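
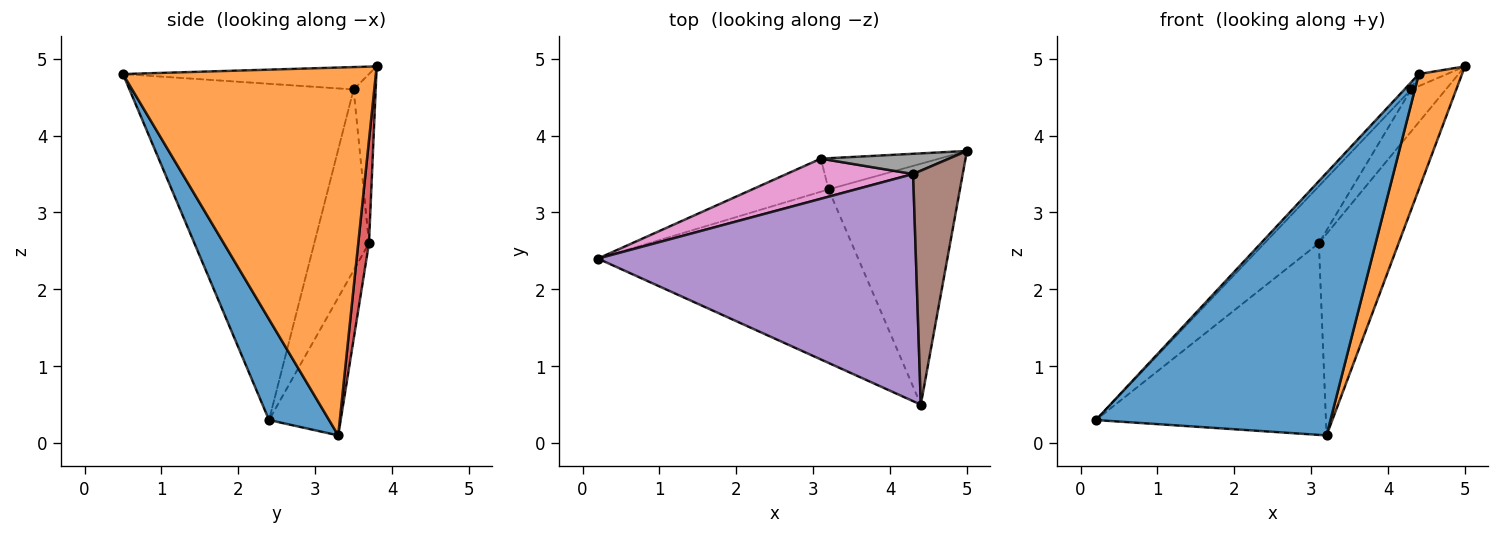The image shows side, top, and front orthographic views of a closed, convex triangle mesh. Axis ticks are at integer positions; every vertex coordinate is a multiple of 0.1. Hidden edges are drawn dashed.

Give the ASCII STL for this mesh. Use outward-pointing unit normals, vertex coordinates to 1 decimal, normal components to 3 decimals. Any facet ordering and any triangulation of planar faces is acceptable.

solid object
 facet normal 0.209 -0.816 -0.539
  outer loop
   vertex 3.2 3.3 0.1
   vertex 4.4 0.5 4.8
   vertex 0.2 2.4 0.3
  endloop
 endfacet
 facet normal 0.930 -0.159 -0.332
  outer loop
   vertex 3.2 3.3 0.1
   vertex 5.0 3.8 4.9
   vertex 4.4 0.5 4.8
  endloop
 endfacet
 facet normal -0.293 0.942 -0.162
  outer loop
   vertex 3.1 3.7 2.6
   vertex 3.2 3.3 0.1
   vertex 0.2 2.4 0.3
  endloop
 endfacet
 facet normal 0.132 0.980 -0.151
  outer loop
   vertex 3.1 3.7 2.6
   vertex 5.0 3.8 4.9
   vertex 3.2 3.3 0.1
  endloop
 endfacet
 facet normal -0.726 0.022 0.687
  outer loop
   vertex 4.3 3.5 4.6
   vertex 0.2 2.4 0.3
   vertex 4.4 0.5 4.8
  endloop
 endfacet
 facet normal -0.410 0.047 0.911
  outer loop
   vertex 4.3 3.5 4.6
   vertex 4.4 0.5 4.8
   vertex 5.0 3.8 4.9
  endloop
 endfacet
 facet normal -0.636 0.631 0.444
  outer loop
   vertex 4.3 3.5 4.6
   vertex 3.1 3.7 2.6
   vertex 0.2 2.4 0.3
  endloop
 endfacet
 facet normal -0.496 0.782 0.376
  outer loop
   vertex 4.3 3.5 4.6
   vertex 5.0 3.8 4.9
   vertex 3.1 3.7 2.6
  endloop
 endfacet
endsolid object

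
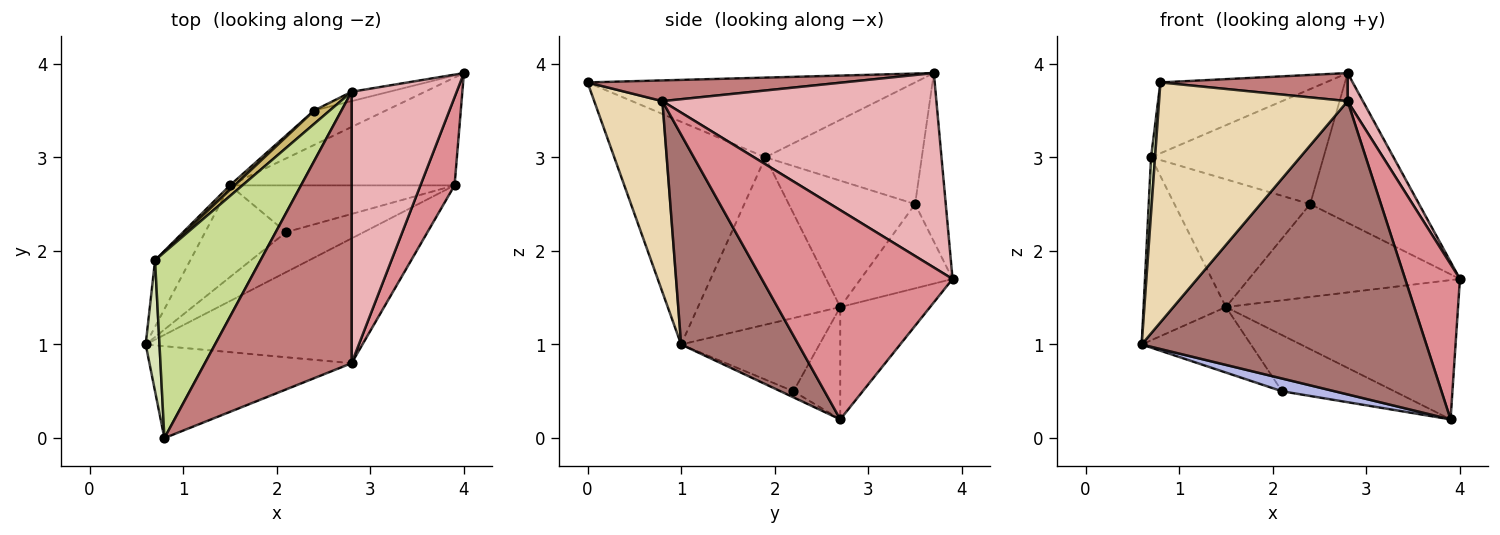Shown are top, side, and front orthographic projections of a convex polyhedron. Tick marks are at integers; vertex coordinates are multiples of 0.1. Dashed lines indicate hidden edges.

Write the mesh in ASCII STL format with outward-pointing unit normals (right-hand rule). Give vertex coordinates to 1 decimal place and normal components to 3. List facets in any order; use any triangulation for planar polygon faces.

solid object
 facet normal -0.293 0.756 -0.585
  outer loop
   vertex 1.5 2.7 1.4
   vertex 4.0 3.9 1.7
   vertex 3.9 2.7 0.2
  endloop
 endfacet
 facet normal -0.270 0.961 -0.060
  outer loop
   vertex 2.4 3.5 2.5
   vertex 2.8 3.7 3.9
   vertex 4.0 3.9 1.7
  endloop
 endfacet
 facet normal -0.378 0.868 -0.322
  outer loop
   vertex 2.4 3.5 2.5
   vertex 4.0 3.9 1.7
   vertex 1.5 2.7 1.4
  endloop
 endfacet
 facet normal -0.074 -0.303 -0.950
  outer loop
   vertex 2.1 2.2 0.5
   vertex 3.9 2.7 0.2
   vertex 0.6 1.0 1.0
  endloop
 endfacet
 facet normal -0.593 0.468 -0.655
  outer loop
   vertex 2.1 2.2 0.5
   vertex 0.6 1.0 1.0
   vertex 1.5 2.7 1.4
  endloop
 endfacet
 facet normal -0.305 0.732 -0.610
  outer loop
   vertex 2.1 2.2 0.5
   vertex 1.5 2.7 1.4
   vertex 3.9 2.7 0.2
  endloop
 endfacet
 facet normal -0.577 0.291 0.763
  outer loop
   vertex 0.7 1.9 3.0
   vertex 0.8 0.0 3.8
   vertex 2.8 3.7 3.9
  endloop
 endfacet
 facet normal -0.998 -0.026 0.062
  outer loop
   vertex 0.7 1.9 3.0
   vertex 0.6 1.0 1.0
   vertex 0.8 0.0 3.8
  endloop
 endfacet
 facet normal -0.851 0.493 -0.179
  outer loop
   vertex 0.7 1.9 3.0
   vertex 1.5 2.7 1.4
   vertex 0.6 1.0 1.0
  endloop
 endfacet
 facet normal -0.669 0.738 0.086
  outer loop
   vertex 0.7 1.9 3.0
   vertex 2.8 3.7 3.9
   vertex 2.4 3.5 2.5
  endloop
 endfacet
 facet normal -0.681 0.732 0.025
  outer loop
   vertex 0.7 1.9 3.0
   vertex 2.4 3.5 2.5
   vertex 1.5 2.7 1.4
  endloop
 endfacet
 facet normal 0.320 -0.885 -0.339
  outer loop
   vertex 2.8 0.8 3.6
   vertex 0.8 0.0 3.8
   vertex 0.6 1.0 1.0
  endloop
 endfacet
 facet normal 0.354 -0.860 -0.366
  outer loop
   vertex 2.8 0.8 3.6
   vertex 0.6 1.0 1.0
   vertex 3.9 2.7 0.2
  endloop
 endfacet
 facet normal 0.139 -0.102 0.985
  outer loop
   vertex 2.8 0.8 3.6
   vertex 2.8 3.7 3.9
   vertex 0.8 0.0 3.8
  endloop
 endfacet
 facet normal 0.950 -0.273 0.155
  outer loop
   vertex 2.8 0.8 3.6
   vertex 3.9 2.7 0.2
   vertex 4.0 3.9 1.7
  endloop
 endfacet
 facet normal 0.879 -0.049 0.475
  outer loop
   vertex 2.8 0.8 3.6
   vertex 4.0 3.9 1.7
   vertex 2.8 3.7 3.9
  endloop
 endfacet
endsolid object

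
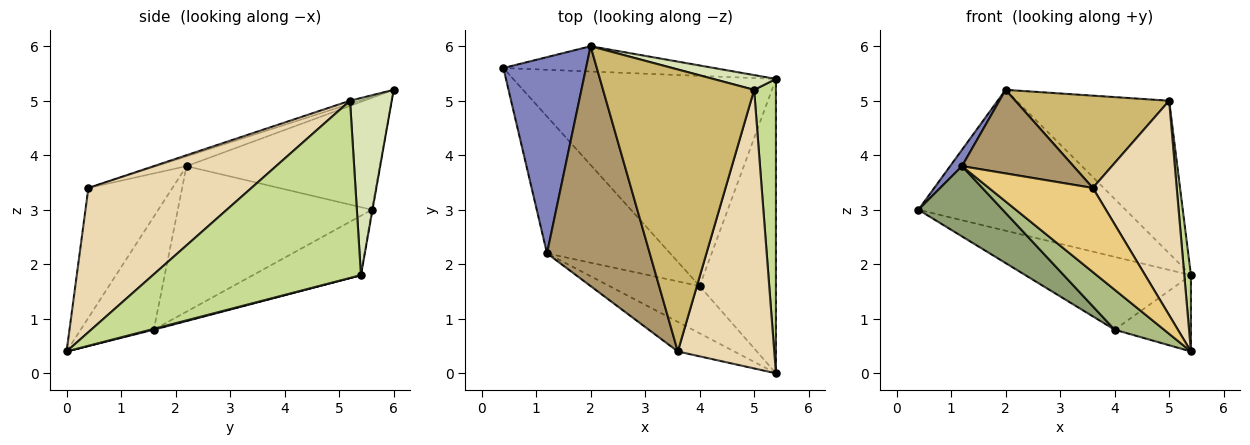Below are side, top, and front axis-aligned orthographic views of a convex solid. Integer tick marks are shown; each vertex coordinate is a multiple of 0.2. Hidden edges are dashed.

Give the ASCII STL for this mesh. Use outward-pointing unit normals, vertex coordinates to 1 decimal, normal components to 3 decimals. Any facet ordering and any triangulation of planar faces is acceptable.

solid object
 facet normal -0.003 0.984 -0.177
  outer loop
   vertex 2.0 6.0 5.2
   vertex 5.4 5.4 1.8
   vertex 0.4 5.6 3.0
  endloop
 endfacet
 facet normal -0.803 -0.049 0.593
  outer loop
   vertex 1.2 2.2 3.8
   vertex 2.0 6.0 5.2
   vertex 0.4 5.6 3.0
  endloop
 endfacet
 facet normal -0.209 0.320 -0.924
  outer loop
   vertex 4.0 1.6 0.8
   vertex 0.4 5.6 3.0
   vertex 5.4 5.4 1.8
  endloop
 endfacet
 facet normal 0.010 0.251 -0.968
  outer loop
   vertex 4.0 1.6 0.8
   vertex 5.4 5.4 1.8
   vertex 5.4 0.0 0.4
  endloop
 endfacet
 facet normal -0.724 -0.315 -0.613
  outer loop
   vertex 4.0 1.6 0.8
   vertex 1.2 2.2 3.8
   vertex 0.4 5.6 3.0
  endloop
 endfacet
 facet normal -0.691 -0.467 -0.552
  outer loop
   vertex 4.0 1.6 0.8
   vertex 5.4 0.0 0.4
   vertex 1.2 2.2 3.8
  endloop
 endfacet
 facet normal 0.992 -0.032 0.122
  outer loop
   vertex 5.0 5.2 5.0
   vertex 5.4 0.0 0.4
   vertex 5.4 5.4 1.8
  endloop
 endfacet
 facet normal 0.262 0.961 0.093
  outer loop
   vertex 5.0 5.2 5.0
   vertex 5.4 5.4 1.8
   vertex 2.0 6.0 5.2
  endloop
 endfacet
 facet normal -0.089 -0.328 0.941
  outer loop
   vertex 3.6 0.4 3.4
   vertex 2.0 6.0 5.2
   vertex 1.2 2.2 3.8
  endloop
 endfacet
 facet normal -0.020 -0.311 0.950
  outer loop
   vertex 3.6 0.4 3.4
   vertex 5.0 5.2 5.0
   vertex 2.0 6.0 5.2
  endloop
 endfacet
 facet normal -0.606 -0.750 -0.264
  outer loop
   vertex 3.6 0.4 3.4
   vertex 1.2 2.2 3.8
   vertex 5.4 0.0 0.4
  endloop
 endfacet
 facet normal 0.764 -0.393 0.511
  outer loop
   vertex 3.6 0.4 3.4
   vertex 5.4 0.0 0.4
   vertex 5.0 5.2 5.0
  endloop
 endfacet
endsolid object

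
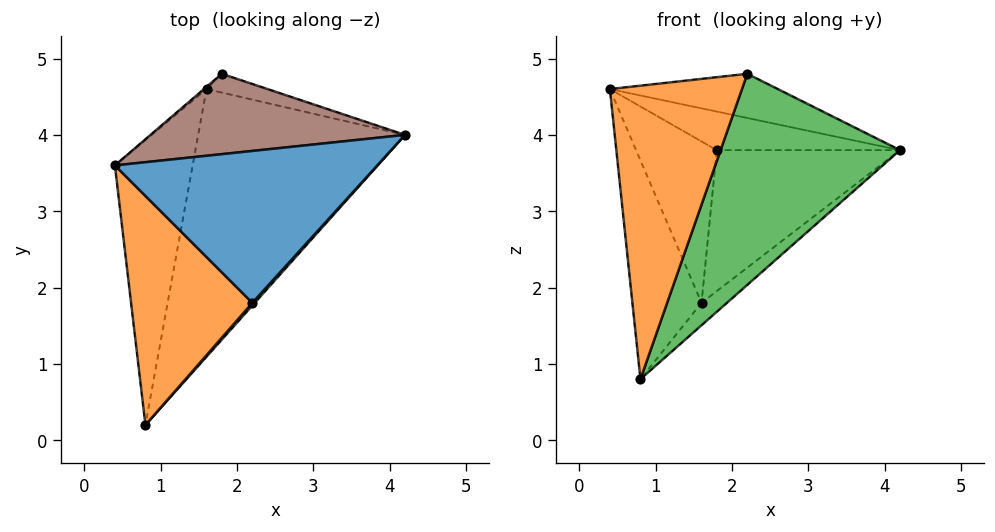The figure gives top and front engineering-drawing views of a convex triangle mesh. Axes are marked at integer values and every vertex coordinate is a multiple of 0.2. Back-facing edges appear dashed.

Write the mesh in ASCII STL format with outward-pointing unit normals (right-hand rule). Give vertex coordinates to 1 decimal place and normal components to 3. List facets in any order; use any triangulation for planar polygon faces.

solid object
 facet normal 0.170 0.275 0.946
  outer loop
   vertex 2.2 1.8 4.8
   vertex 4.2 4.0 3.8
   vertex 0.4 3.6 4.6
  endloop
 endfacet
 facet normal -0.651 -0.599 0.467
  outer loop
   vertex 2.2 1.8 4.8
   vertex 0.4 3.6 4.6
   vertex 0.8 0.2 0.8
  endloop
 endfacet
 facet normal 0.742 -0.671 0.009
  outer loop
   vertex 2.2 1.8 4.8
   vertex 0.8 0.2 0.8
   vertex 4.2 4.0 3.8
  endloop
 endfacet
 facet normal -0.921 0.238 -0.310
  outer loop
   vertex 1.6 4.6 1.8
   vertex 0.8 0.2 0.8
   vertex 0.4 3.6 4.6
  endloop
 endfacet
 facet normal 0.618 0.066 -0.784
  outer loop
   vertex 1.6 4.6 1.8
   vertex 4.2 4.0 3.8
   vertex 0.8 0.2 0.8
  endloop
 endfacet
 facet normal 0.143 0.428 0.892
  outer loop
   vertex 1.8 4.8 3.8
   vertex 0.4 3.6 4.6
   vertex 4.2 4.0 3.8
  endloop
 endfacet
 facet normal -0.654 0.756 -0.010
  outer loop
   vertex 1.8 4.8 3.8
   vertex 1.6 4.6 1.8
   vertex 0.4 3.6 4.6
  endloop
 endfacet
 facet normal 0.314 0.941 -0.125
  outer loop
   vertex 1.8 4.8 3.8
   vertex 4.2 4.0 3.8
   vertex 1.6 4.6 1.8
  endloop
 endfacet
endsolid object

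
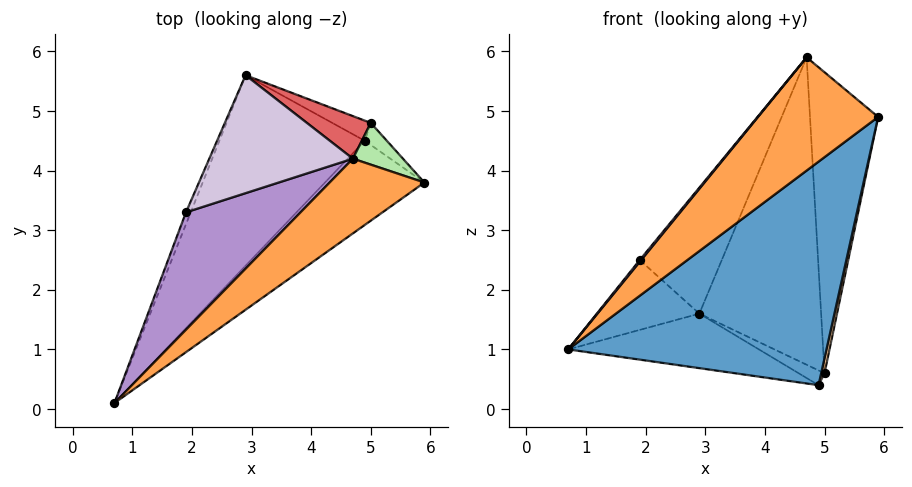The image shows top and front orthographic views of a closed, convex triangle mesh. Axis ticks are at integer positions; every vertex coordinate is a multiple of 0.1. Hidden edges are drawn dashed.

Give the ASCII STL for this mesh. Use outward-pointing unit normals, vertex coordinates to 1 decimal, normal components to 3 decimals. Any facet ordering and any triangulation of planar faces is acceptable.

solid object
 facet normal 0.681 -0.685 -0.258
  outer loop
   vertex 4.9 4.5 0.4
   vertex 5.9 3.8 4.9
   vertex 0.7 0.1 1.0
  endloop
 endfacet
 facet normal -0.392 0.253 -0.885
  outer loop
   vertex 4.9 4.5 0.4
   vertex 0.7 0.1 1.0
   vertex 2.9 5.6 1.6
  endloop
 endfacet
 facet normal 0.178 -0.821 0.542
  outer loop
   vertex 4.7 4.2 5.9
   vertex 0.7 0.1 1.0
   vertex 5.9 3.8 4.9
  endloop
 endfacet
 facet normal 0.958 -0.161 -0.238
  outer loop
   vertex 5.0 4.8 0.6
   vertex 5.9 3.8 4.9
   vertex 4.9 4.5 0.4
  endloop
 endfacet
 facet normal -0.157 0.584 -0.797
  outer loop
   vertex 5.0 4.8 0.6
   vertex 4.9 4.5 0.4
   vertex 2.9 5.6 1.6
  endloop
 endfacet
 facet normal 0.406 0.905 0.125
  outer loop
   vertex 5.0 4.8 0.6
   vertex 4.7 4.2 5.9
   vertex 5.9 3.8 4.9
  endloop
 endfacet
 facet normal 0.405 0.906 0.125
  outer loop
   vertex 5.0 4.8 0.6
   vertex 2.9 5.6 1.6
   vertex 4.7 4.2 5.9
  endloop
 endfacet
 facet normal -0.924 0.377 -0.064
  outer loop
   vertex 1.9 3.3 2.5
   vertex 2.9 5.6 1.6
   vertex 0.7 0.1 1.0
  endloop
 endfacet
 facet normal -0.771 -0.010 0.637
  outer loop
   vertex 1.9 3.3 2.5
   vertex 0.7 0.1 1.0
   vertex 4.7 4.2 5.9
  endloop
 endfacet
 facet normal -0.729 0.500 0.468
  outer loop
   vertex 1.9 3.3 2.5
   vertex 4.7 4.2 5.9
   vertex 2.9 5.6 1.6
  endloop
 endfacet
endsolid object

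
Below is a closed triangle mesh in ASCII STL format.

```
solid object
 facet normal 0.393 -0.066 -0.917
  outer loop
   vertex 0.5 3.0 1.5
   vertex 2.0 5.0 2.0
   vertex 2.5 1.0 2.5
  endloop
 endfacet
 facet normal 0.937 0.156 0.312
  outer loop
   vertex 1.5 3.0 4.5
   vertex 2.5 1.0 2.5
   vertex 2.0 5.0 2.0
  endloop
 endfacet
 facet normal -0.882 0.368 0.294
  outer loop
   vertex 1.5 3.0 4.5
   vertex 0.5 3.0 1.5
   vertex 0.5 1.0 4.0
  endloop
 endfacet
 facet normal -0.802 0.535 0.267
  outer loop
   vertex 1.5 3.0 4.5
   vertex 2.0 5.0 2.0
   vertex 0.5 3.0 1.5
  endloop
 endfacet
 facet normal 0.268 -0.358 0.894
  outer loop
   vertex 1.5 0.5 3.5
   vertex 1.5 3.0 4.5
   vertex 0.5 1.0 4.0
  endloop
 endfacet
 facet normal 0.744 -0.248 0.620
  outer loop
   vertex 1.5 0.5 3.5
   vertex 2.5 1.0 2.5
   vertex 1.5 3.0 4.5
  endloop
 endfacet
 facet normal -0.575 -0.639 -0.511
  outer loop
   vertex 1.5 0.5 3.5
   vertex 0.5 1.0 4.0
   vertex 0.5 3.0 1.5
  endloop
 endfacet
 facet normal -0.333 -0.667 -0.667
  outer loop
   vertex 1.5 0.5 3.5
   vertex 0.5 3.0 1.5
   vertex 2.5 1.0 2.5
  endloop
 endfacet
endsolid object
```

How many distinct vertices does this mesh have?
6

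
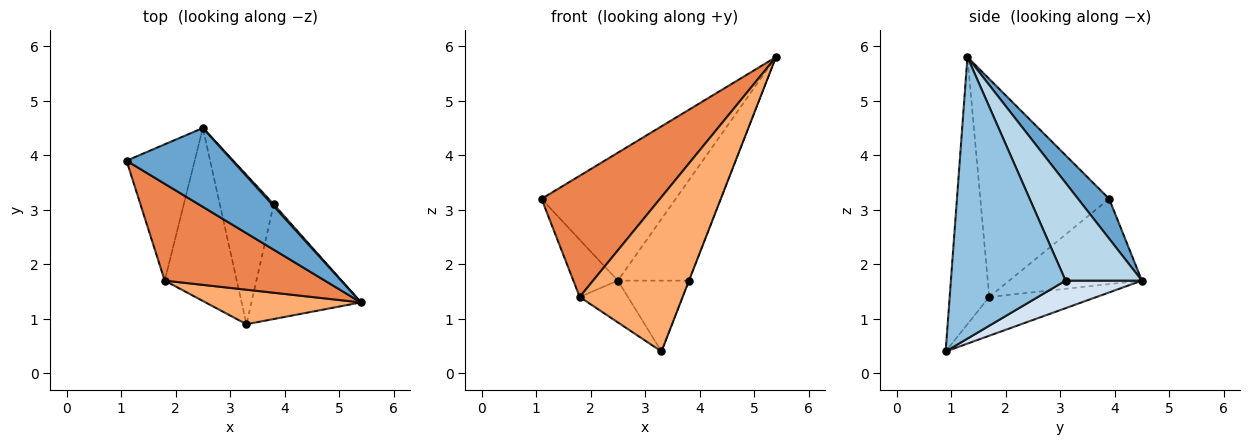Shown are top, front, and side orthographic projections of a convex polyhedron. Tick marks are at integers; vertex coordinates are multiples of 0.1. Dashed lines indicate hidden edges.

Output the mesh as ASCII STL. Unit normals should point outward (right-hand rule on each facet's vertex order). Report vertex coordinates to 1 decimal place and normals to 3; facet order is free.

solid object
 facet normal 0.194 0.835 0.515
  outer loop
   vertex 2.5 4.5 1.7
   vertex 1.1 3.9 3.2
   vertex 5.4 1.3 5.8
  endloop
 endfacet
 facet normal 0.932 0.002 -0.363
  outer loop
   vertex 3.8 3.1 1.7
   vertex 5.4 1.3 5.8
   vertex 3.3 0.9 0.4
  endloop
 endfacet
 facet normal 0.733 0.680 0.013
  outer loop
   vertex 3.8 3.1 1.7
   vertex 2.5 4.5 1.7
   vertex 5.4 1.3 5.8
  endloop
 endfacet
 facet normal 0.419 0.389 -0.820
  outer loop
   vertex 3.8 3.1 1.7
   vertex 3.3 0.9 0.4
   vertex 2.5 4.5 1.7
  endloop
 endfacet
 facet normal -0.648 -0.595 0.476
  outer loop
   vertex 1.8 1.7 1.4
   vertex 5.4 1.3 5.8
   vertex 1.1 3.9 3.2
  endloop
 endfacet
 facet normal -0.351 -0.914 0.204
  outer loop
   vertex 1.8 1.7 1.4
   vertex 3.3 0.9 0.4
   vertex 5.4 1.3 5.8
  endloop
 endfacet
 facet normal -0.756 0.254 -0.604
  outer loop
   vertex 1.8 1.7 1.4
   vertex 1.1 3.9 3.2
   vertex 2.5 4.5 1.7
  endloop
 endfacet
 facet normal -0.463 0.208 -0.861
  outer loop
   vertex 1.8 1.7 1.4
   vertex 2.5 4.5 1.7
   vertex 3.3 0.9 0.4
  endloop
 endfacet
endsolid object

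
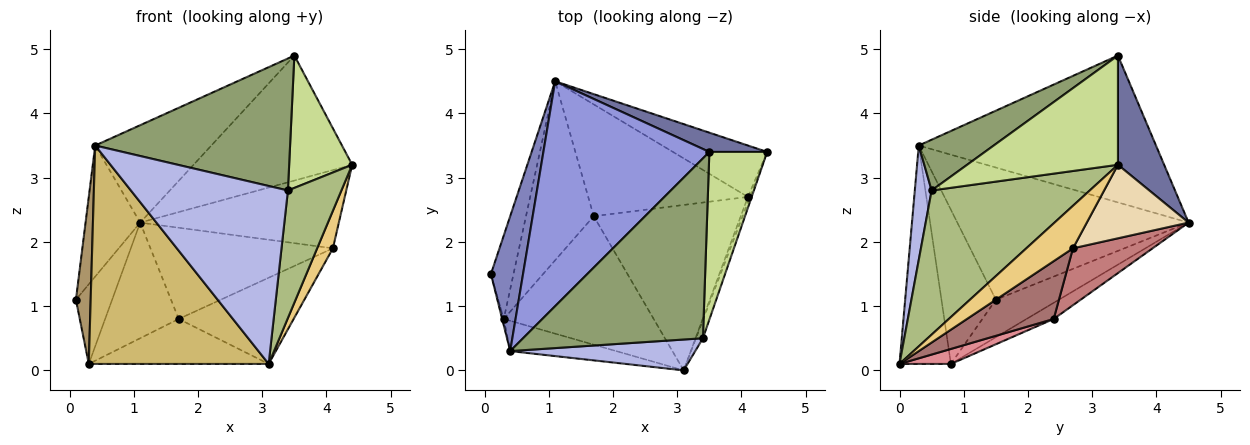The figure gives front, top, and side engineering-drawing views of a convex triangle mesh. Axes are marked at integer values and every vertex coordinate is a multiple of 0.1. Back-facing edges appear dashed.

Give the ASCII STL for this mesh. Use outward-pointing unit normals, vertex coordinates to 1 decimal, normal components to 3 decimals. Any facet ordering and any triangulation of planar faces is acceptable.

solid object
 facet normal 0.277 0.950 0.146
  outer loop
   vertex 1.1 4.5 2.3
   vertex 3.5 3.4 4.9
   vertex 4.4 3.4 3.2
  endloop
 endfacet
 facet normal -0.947 0.224 0.230
  outer loop
   vertex 1.1 4.5 2.3
   vertex 0.1 1.5 1.1
   vertex 0.4 0.3 3.5
  endloop
 endfacet
 facet normal -0.630 0.309 0.712
  outer loop
   vertex 1.1 4.5 2.3
   vertex 0.4 0.3 3.5
   vertex 3.5 3.4 4.9
  endloop
 endfacet
 facet normal 0.105 -0.980 0.170
  outer loop
   vertex 3.4 0.5 2.8
   vertex 0.4 0.3 3.5
   vertex 3.1 0.0 0.1
  endloop
 endfacet
 facet normal 0.222 -0.577 0.786
  outer loop
   vertex 3.4 0.5 2.8
   vertex 3.5 3.4 4.9
   vertex 0.4 0.3 3.5
  endloop
 endfacet
 facet normal 0.946 -0.320 -0.046
  outer loop
   vertex 3.4 0.5 2.8
   vertex 3.1 0.0 0.1
   vertex 4.4 3.4 3.2
  endloop
 endfacet
 facet normal 0.829 -0.346 0.439
  outer loop
   vertex 3.4 0.5 2.8
   vertex 4.4 3.4 3.2
   vertex 3.5 3.4 4.9
  endloop
 endfacet
 facet normal -0.769 0.441 -0.463
  outer loop
   vertex 0.3 0.8 0.1
   vertex 0.1 1.5 1.1
   vertex 1.1 4.5 2.3
  endloop
 endfacet
 facet normal -0.965 -0.261 -0.010
  outer loop
   vertex 0.3 0.8 0.1
   vertex 0.4 0.3 3.5
   vertex 0.1 1.5 1.1
  endloop
 endfacet
 facet normal -0.272 -0.953 -0.132
  outer loop
   vertex 0.3 0.8 0.1
   vertex 3.1 0.0 0.1
   vertex 0.4 0.3 3.5
  endloop
 endfacet
 facet normal 0.946 -0.320 -0.046
  outer loop
   vertex 4.1 2.7 1.9
   vertex 4.4 3.4 3.2
   vertex 3.1 0.0 0.1
  endloop
 endfacet
 facet normal 0.394 0.768 -0.505
  outer loop
   vertex 4.1 2.7 1.9
   vertex 1.1 4.5 2.3
   vertex 4.4 3.4 3.2
  endloop
 endfacet
 facet normal 0.329 0.436 -0.837
  outer loop
   vertex 1.7 2.4 0.8
   vertex 4.1 2.7 1.9
   vertex 3.1 0.0 0.1
  endloop
 endfacet
 facet normal 0.266 0.609 -0.747
  outer loop
   vertex 1.7 2.4 0.8
   vertex 1.1 4.5 2.3
   vertex 4.1 2.7 1.9
  endloop
 endfacet
 facet normal 0.094 0.329 -0.940
  outer loop
   vertex 1.7 2.4 0.8
   vertex 3.1 0.0 0.1
   vertex 0.3 0.8 0.1
  endloop
 endfacet
 facet normal -0.196 0.532 -0.824
  outer loop
   vertex 1.7 2.4 0.8
   vertex 0.3 0.8 0.1
   vertex 1.1 4.5 2.3
  endloop
 endfacet
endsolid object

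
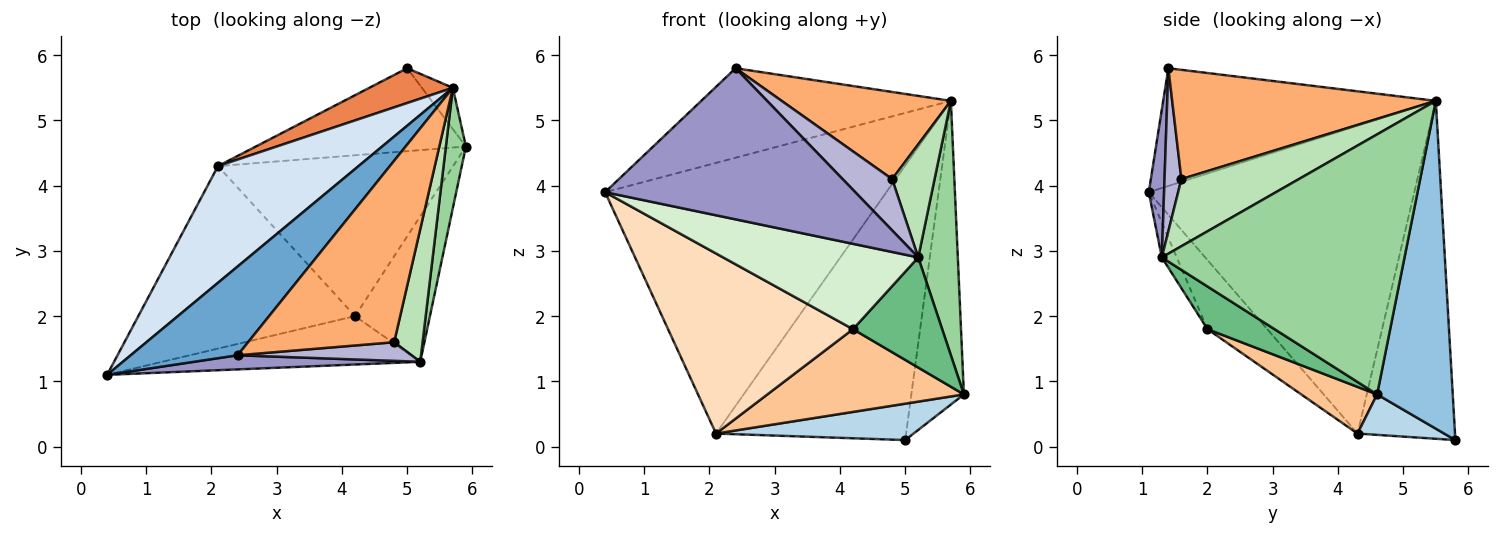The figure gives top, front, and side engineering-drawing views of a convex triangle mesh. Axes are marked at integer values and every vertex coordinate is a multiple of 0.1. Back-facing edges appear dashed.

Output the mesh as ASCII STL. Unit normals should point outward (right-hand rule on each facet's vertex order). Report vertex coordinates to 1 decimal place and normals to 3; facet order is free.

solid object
 facet normal -0.613 0.561 0.556
  outer loop
   vertex 5.7 5.5 5.3
   vertex 0.4 1.1 3.9
   vertex 2.4 1.4 5.8
  endloop
 endfacet
 facet normal 0.819 0.569 -0.077
  outer loop
   vertex 5.7 5.5 5.3
   vertex 5.9 4.6 0.8
   vertex 5.0 5.8 0.1
  endloop
 endfacet
 facet normal 0.174 -0.396 -0.902
  outer loop
   vertex 2.1 4.3 0.2
   vertex 5.0 5.8 0.1
   vertex 5.9 4.6 0.8
  endloop
 endfacet
 facet normal -0.655 0.694 0.299
  outer loop
   vertex 2.1 4.3 0.2
   vertex 0.4 1.1 3.9
   vertex 5.7 5.5 5.3
  endloop
 endfacet
 facet normal -0.453 0.884 0.112
  outer loop
   vertex 2.1 4.3 0.2
   vertex 5.7 5.5 5.3
   vertex 5.0 5.8 0.1
  endloop
 endfacet
 facet normal 0.559 -0.359 0.747
  outer loop
   vertex 4.8 1.6 4.1
   vertex 5.7 5.5 5.3
   vertex 2.4 1.4 5.8
  endloop
 endfacet
 facet normal 0.174 -0.450 -0.876
  outer loop
   vertex 4.2 2.0 1.8
   vertex 2.1 4.3 0.2
   vertex 5.9 4.6 0.8
  endloop
 endfacet
 facet normal -0.221 -0.685 -0.694
  outer loop
   vertex 4.2 2.0 1.8
   vertex 0.4 1.1 3.9
   vertex 2.1 4.3 0.2
  endloop
 endfacet
 facet normal 0.414 -0.550 -0.726
  outer loop
   vertex 5.2 1.3 2.9
   vertex 4.2 2.0 1.8
   vertex 5.9 4.6 0.8
  endloop
 endfacet
 facet normal 0.984 -0.160 0.076
  outer loop
   vertex 5.2 1.3 2.9
   vertex 5.9 4.6 0.8
   vertex 5.7 5.5 5.3
  endloop
 endfacet
 facet normal 0.874 -0.316 0.370
  outer loop
   vertex 5.2 1.3 2.9
   vertex 5.7 5.5 5.3
   vertex 4.8 1.6 4.1
  endloop
 endfacet
 facet normal -0.066 -0.868 -0.492
  outer loop
   vertex 5.2 1.3 2.9
   vertex 0.4 1.1 3.9
   vertex 4.2 2.0 1.8
  endloop
 endfacet
 facet normal 0.061 -0.994 0.093
  outer loop
   vertex 5.2 1.3 2.9
   vertex 2.4 1.4 5.8
   vertex 0.4 1.1 3.9
  endloop
 endfacet
 facet normal 0.305 -0.895 0.325
  outer loop
   vertex 5.2 1.3 2.9
   vertex 4.8 1.6 4.1
   vertex 2.4 1.4 5.8
  endloop
 endfacet
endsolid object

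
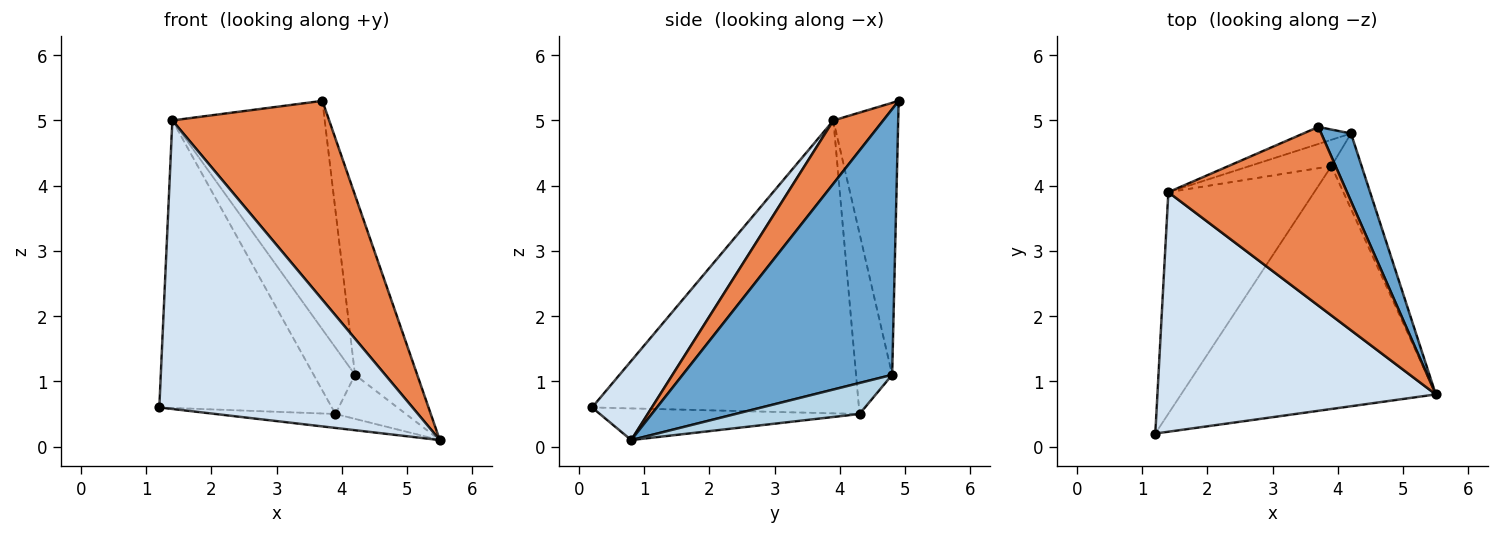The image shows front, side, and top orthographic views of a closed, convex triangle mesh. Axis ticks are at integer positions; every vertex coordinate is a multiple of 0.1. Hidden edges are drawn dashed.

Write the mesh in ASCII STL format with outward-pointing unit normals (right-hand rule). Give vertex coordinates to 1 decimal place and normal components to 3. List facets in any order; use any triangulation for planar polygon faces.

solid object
 facet normal 0.953 0.283 0.107
  outer loop
   vertex 4.2 4.8 1.1
   vertex 3.7 4.9 5.3
   vertex 5.5 0.8 0.1
  endloop
 endfacet
 facet normal -0.123 0.057 -0.991
  outer loop
   vertex 3.9 4.3 0.5
   vertex 5.5 0.8 0.1
   vertex 1.2 0.2 0.6
  endloop
 endfacet
 facet normal 0.664 0.377 -0.646
  outer loop
   vertex 3.9 4.3 0.5
   vertex 4.2 4.8 1.1
   vertex 5.5 0.8 0.1
  endloop
 endfacet
 facet normal 0.179 -0.757 0.628
  outer loop
   vertex 1.4 3.9 5.0
   vertex 1.2 0.2 0.6
   vertex 5.5 0.8 0.1
  endloop
 endfacet
 facet normal 0.230 -0.724 0.650
  outer loop
   vertex 1.4 3.9 5.0
   vertex 5.5 0.8 0.1
   vertex 3.7 4.9 5.3
  endloop
 endfacet
 facet normal -0.775 0.501 -0.386
  outer loop
   vertex 1.4 3.9 5.0
   vertex 3.9 4.3 0.5
   vertex 1.2 0.2 0.6
  endloop
 endfacet
 facet normal -0.390 0.918 -0.068
  outer loop
   vertex 1.4 3.9 5.0
   vertex 3.7 4.9 5.3
   vertex 4.2 4.8 1.1
  endloop
 endfacet
 facet normal -0.630 0.722 -0.286
  outer loop
   vertex 1.4 3.9 5.0
   vertex 4.2 4.8 1.1
   vertex 3.9 4.3 0.5
  endloop
 endfacet
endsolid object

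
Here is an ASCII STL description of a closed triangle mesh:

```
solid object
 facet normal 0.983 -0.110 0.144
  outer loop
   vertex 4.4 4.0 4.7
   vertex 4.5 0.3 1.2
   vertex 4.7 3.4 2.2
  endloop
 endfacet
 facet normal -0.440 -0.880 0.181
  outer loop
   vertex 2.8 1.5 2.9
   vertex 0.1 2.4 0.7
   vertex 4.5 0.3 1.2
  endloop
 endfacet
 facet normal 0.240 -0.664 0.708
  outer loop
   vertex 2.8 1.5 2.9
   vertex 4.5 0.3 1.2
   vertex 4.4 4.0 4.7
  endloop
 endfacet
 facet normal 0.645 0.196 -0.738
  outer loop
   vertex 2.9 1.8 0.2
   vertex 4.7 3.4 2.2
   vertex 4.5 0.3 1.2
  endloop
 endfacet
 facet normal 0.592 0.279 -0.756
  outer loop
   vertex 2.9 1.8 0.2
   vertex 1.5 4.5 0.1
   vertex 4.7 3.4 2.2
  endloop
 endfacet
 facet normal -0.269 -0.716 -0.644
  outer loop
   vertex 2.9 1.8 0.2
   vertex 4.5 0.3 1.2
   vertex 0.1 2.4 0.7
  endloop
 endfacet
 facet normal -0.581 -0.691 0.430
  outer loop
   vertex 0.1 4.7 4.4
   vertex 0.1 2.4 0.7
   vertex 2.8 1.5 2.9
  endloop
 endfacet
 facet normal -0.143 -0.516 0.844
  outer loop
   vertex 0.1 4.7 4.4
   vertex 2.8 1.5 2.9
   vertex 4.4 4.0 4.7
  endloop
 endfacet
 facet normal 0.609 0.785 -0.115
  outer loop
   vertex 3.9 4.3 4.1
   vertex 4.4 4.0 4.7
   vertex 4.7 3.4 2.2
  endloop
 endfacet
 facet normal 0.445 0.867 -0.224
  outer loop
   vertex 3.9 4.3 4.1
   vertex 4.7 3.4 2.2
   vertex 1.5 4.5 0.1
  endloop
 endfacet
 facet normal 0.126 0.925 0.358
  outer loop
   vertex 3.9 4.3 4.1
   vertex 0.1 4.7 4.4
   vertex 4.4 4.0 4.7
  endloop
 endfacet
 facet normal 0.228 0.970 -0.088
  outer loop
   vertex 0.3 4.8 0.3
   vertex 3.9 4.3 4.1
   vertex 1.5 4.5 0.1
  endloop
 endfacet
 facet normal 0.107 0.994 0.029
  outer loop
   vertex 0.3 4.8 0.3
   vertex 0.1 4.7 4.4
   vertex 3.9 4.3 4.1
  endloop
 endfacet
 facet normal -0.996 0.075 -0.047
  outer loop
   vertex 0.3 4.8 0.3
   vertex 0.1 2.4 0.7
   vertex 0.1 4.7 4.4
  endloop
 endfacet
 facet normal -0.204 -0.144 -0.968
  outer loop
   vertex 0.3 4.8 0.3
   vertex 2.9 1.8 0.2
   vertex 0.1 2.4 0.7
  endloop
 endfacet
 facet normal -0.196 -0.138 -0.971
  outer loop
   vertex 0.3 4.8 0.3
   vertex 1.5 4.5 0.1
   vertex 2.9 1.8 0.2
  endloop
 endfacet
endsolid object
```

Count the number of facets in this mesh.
16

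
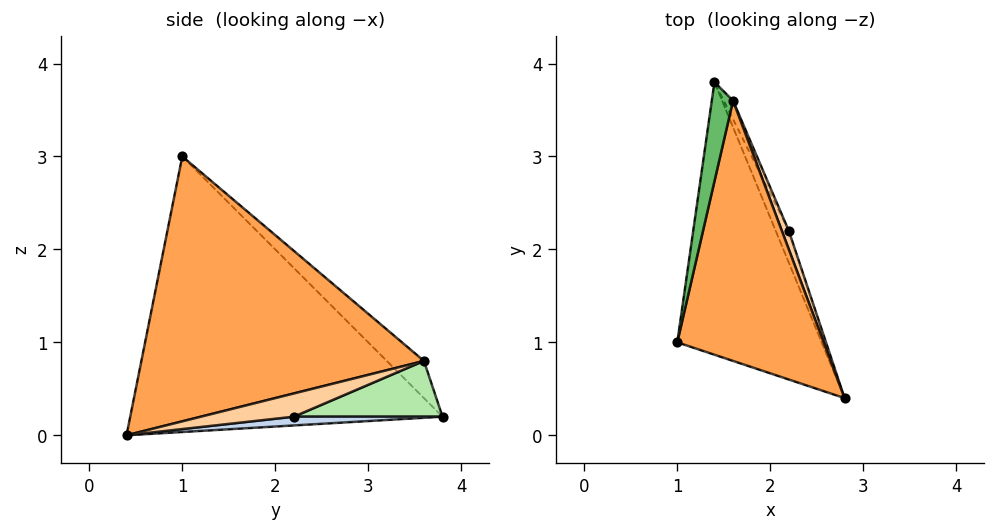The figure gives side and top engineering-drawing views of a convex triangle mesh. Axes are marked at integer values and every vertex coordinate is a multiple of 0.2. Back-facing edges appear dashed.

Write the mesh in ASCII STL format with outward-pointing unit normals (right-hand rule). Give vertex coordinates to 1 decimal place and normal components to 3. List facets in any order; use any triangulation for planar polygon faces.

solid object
 facet normal -0.839 -0.320 -0.440
  outer loop
   vertex 1.4 3.8 0.2
   vertex 2.8 0.4 0.0
   vertex 1.0 1.0 3.0
  endloop
 endfacet
 facet normal 0.535 0.267 -0.802
  outer loop
   vertex 2.2 2.2 0.2
   vertex 2.8 0.4 0.0
   vertex 1.4 3.8 0.2
  endloop
 endfacet
 facet normal 0.857 0.203 0.474
  outer loop
   vertex 1.6 3.6 0.8
   vertex 1.0 1.0 3.0
   vertex 2.8 0.4 0.0
  endloop
 endfacet
 facet normal 0.921 0.276 0.276
  outer loop
   vertex 1.6 3.6 0.8
   vertex 2.8 0.4 0.0
   vertex 2.2 2.2 0.2
  endloop
 endfacet
 facet normal -0.738 0.527 0.422
  outer loop
   vertex 1.6 3.6 0.8
   vertex 1.4 3.8 0.2
   vertex 1.0 1.0 3.0
  endloop
 endfacet
 facet normal 0.885 0.442 -0.147
  outer loop
   vertex 1.6 3.6 0.8
   vertex 2.2 2.2 0.2
   vertex 1.4 3.8 0.2
  endloop
 endfacet
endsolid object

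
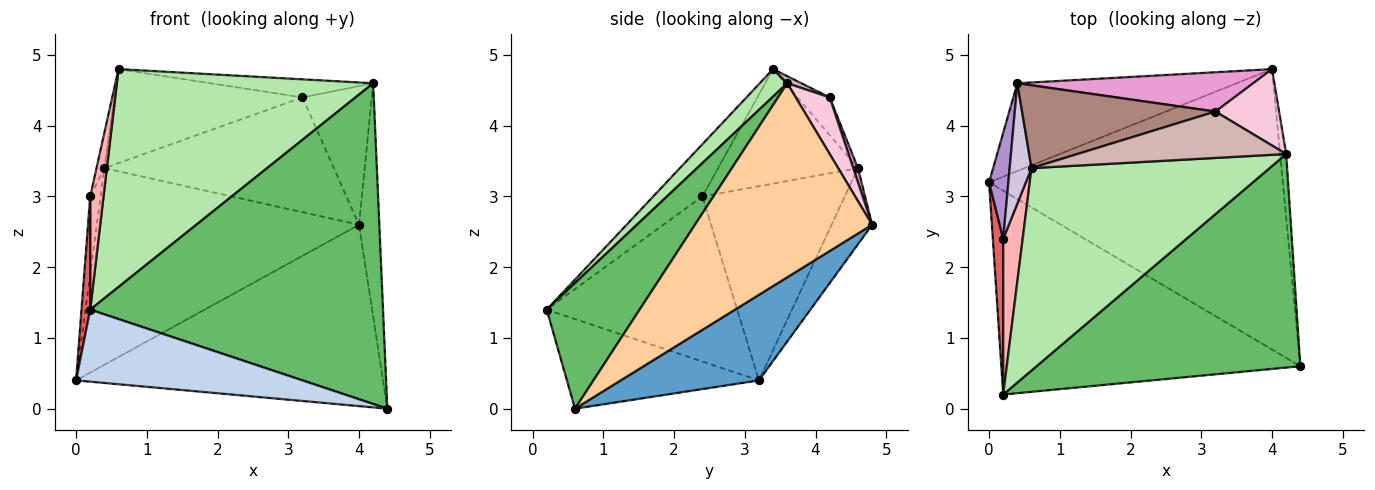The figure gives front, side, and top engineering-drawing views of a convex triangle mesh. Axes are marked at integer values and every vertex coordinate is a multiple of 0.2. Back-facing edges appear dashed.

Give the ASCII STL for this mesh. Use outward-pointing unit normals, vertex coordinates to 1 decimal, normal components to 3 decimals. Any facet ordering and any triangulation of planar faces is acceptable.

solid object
 facet normal 0.238 0.528 -0.816
  outer loop
   vertex 4.0 4.8 2.6
   vertex 4.4 0.6 0.0
   vertex 0.0 3.2 0.4
  endloop
 endfacet
 facet normal -0.272 -0.321 -0.907
  outer loop
   vertex 0.2 0.2 1.4
   vertex 0.0 3.2 0.4
   vertex 4.4 0.6 0.0
  endloop
 endfacet
 facet normal -0.140 0.904 -0.403
  outer loop
   vertex 0.4 4.6 3.4
   vertex 4.0 4.8 2.6
   vertex 0.0 3.2 0.4
  endloop
 endfacet
 facet normal 0.993 0.114 -0.031
  outer loop
   vertex 4.2 3.6 4.6
   vertex 4.4 0.6 0.0
   vertex 4.0 4.8 2.6
  endloop
 endfacet
 facet normal 0.255 -0.805 0.536
  outer loop
   vertex 4.2 3.6 4.6
   vertex 0.2 0.2 1.4
   vertex 4.4 0.6 0.0
  endloop
 endfacet
 facet normal 0.078 -0.731 0.678
  outer loop
   vertex 4.2 3.6 4.6
   vertex 0.6 3.4 4.8
   vertex 0.2 0.2 1.4
  endloop
 endfacet
 facet normal -0.997 -0.046 0.063
  outer loop
   vertex 0.2 2.4 3.0
   vertex 0.0 3.2 0.4
   vertex 0.2 0.2 1.4
  endloop
 endfacet
 facet normal -0.908 -0.246 0.339
  outer loop
   vertex 0.2 2.4 3.0
   vertex 0.2 0.2 1.4
   vertex 0.6 3.4 4.8
  endloop
 endfacet
 facet normal -0.992 0.072 0.099
  outer loop
   vertex 0.2 2.4 3.0
   vertex 0.4 4.6 3.4
   vertex 0.0 3.2 0.4
  endloop
 endfacet
 facet normal -0.981 0.055 0.187
  outer loop
   vertex 0.2 2.4 3.0
   vertex 0.6 3.4 4.8
   vertex 0.4 4.6 3.4
  endloop
 endfacet
 facet normal -0.128 0.744 0.656
  outer loop
   vertex 3.2 4.2 4.4
   vertex 0.4 4.6 3.4
   vertex 0.6 3.4 4.8
  endloop
 endfacet
 facet normal 0.032 0.363 0.931
  outer loop
   vertex 3.2 4.2 4.4
   vertex 0.6 3.4 4.8
   vertex 4.2 3.6 4.6
  endloop
 endfacet
 facet normal 0.019 0.946 0.324
  outer loop
   vertex 3.2 4.2 4.4
   vertex 4.0 4.8 2.6
   vertex 0.4 4.6 3.4
  endloop
 endfacet
 facet normal 0.394 0.805 0.444
  outer loop
   vertex 3.2 4.2 4.4
   vertex 4.2 3.6 4.6
   vertex 4.0 4.8 2.6
  endloop
 endfacet
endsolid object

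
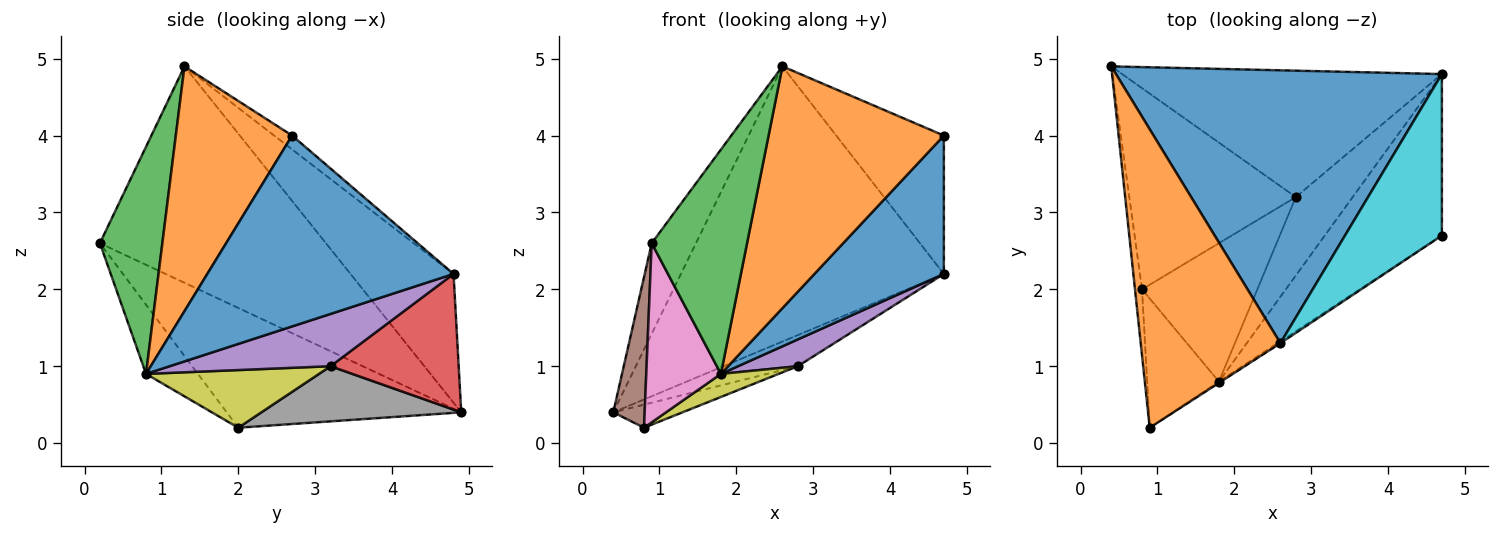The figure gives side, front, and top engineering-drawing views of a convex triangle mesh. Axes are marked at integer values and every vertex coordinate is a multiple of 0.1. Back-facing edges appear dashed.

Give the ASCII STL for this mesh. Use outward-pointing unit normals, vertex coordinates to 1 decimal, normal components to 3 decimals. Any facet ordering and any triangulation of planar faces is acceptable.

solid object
 facet normal -0.268 0.684 0.678
  outer loop
   vertex 2.6 1.3 4.9
   vertex 4.7 4.8 2.2
   vertex 0.4 4.9 0.4
  endloop
 endfacet
 facet normal -0.829 0.162 0.535
  outer loop
   vertex 2.6 1.3 4.9
   vertex 0.4 4.9 0.4
   vertex 0.9 0.2 2.6
  endloop
 endfacet
 facet normal 0.548 -0.836 -0.005
  outer loop
   vertex 1.8 0.8 0.9
   vertex 2.6 1.3 4.9
   vertex 0.9 0.2 2.6
  endloop
 endfacet
 facet normal 0.381 0.221 -0.898
  outer loop
   vertex 2.8 3.2 1.0
   vertex 0.4 4.9 0.4
   vertex 4.7 4.8 2.2
  endloop
 endfacet
 facet normal 0.656 -0.244 -0.714
  outer loop
   vertex 2.8 3.2 1.0
   vertex 4.7 4.8 2.2
   vertex 1.8 0.8 0.9
  endloop
 endfacet
 facet normal -0.989 -0.132 -0.058
  outer loop
   vertex 0.8 2.0 0.2
   vertex 0.9 0.2 2.6
   vertex 0.4 4.9 0.4
  endloop
 endfacet
 facet normal -0.491 -0.707 -0.509
  outer loop
   vertex 0.8 2.0 0.2
   vertex 1.8 0.8 0.9
   vertex 0.9 0.2 2.6
  endloop
 endfacet
 facet normal 0.313 0.108 -0.944
  outer loop
   vertex 0.8 2.0 0.2
   vertex 0.4 4.9 0.4
   vertex 2.8 3.2 1.0
  endloop
 endfacet
 facet normal 0.442 -0.147 -0.885
  outer loop
   vertex 0.8 2.0 0.2
   vertex 2.8 3.2 1.0
   vertex 1.8 0.8 0.9
  endloop
 endfacet
 facet normal -0.108 0.647 0.755
  outer loop
   vertex 4.7 2.7 4.0
   vertex 4.7 4.8 2.2
   vertex 2.6 1.3 4.9
  endloop
 endfacet
 facet normal 0.778 -0.409 -0.477
  outer loop
   vertex 4.7 2.7 4.0
   vertex 1.8 0.8 0.9
   vertex 4.7 4.8 2.2
  endloop
 endfacet
 facet normal 0.553 -0.833 -0.006
  outer loop
   vertex 4.7 2.7 4.0
   vertex 2.6 1.3 4.9
   vertex 1.8 0.8 0.9
  endloop
 endfacet
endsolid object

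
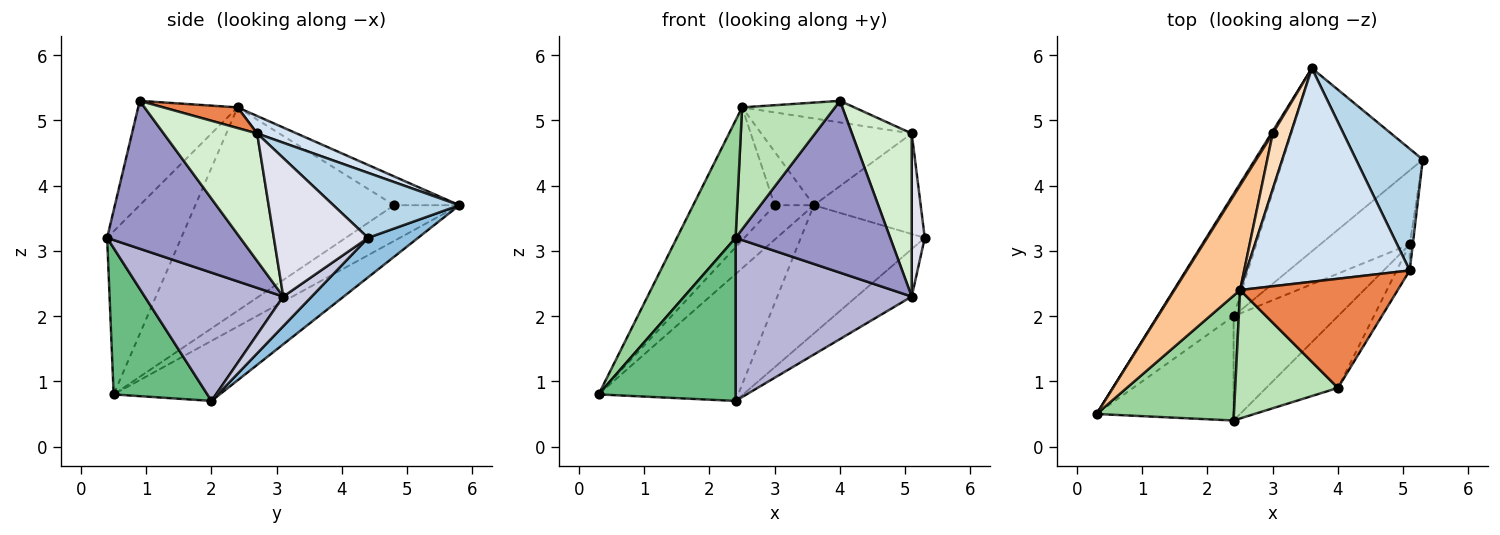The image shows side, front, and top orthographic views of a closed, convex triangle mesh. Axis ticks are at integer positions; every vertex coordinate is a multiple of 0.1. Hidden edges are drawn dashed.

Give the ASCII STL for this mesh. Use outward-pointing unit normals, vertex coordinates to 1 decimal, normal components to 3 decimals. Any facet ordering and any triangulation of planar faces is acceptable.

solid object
 facet normal -0.480 0.632 -0.608
  outer loop
   vertex 2.4 2.0 0.7
   vertex 0.3 0.5 0.8
   vertex 3.6 5.8 3.7
  endloop
 endfacet
 facet normal 0.225 0.559 -0.798
  outer loop
   vertex 2.4 2.0 0.7
   vertex 3.6 5.8 3.7
   vertex 5.3 4.4 3.2
  endloop
 endfacet
 facet normal 0.601 0.509 0.616
  outer loop
   vertex 5.1 2.7 4.8
   vertex 5.3 4.4 3.2
   vertex 3.6 5.8 3.7
  endloop
 endfacet
 facet normal 0.099 0.375 0.922
  outer loop
   vertex 5.1 2.7 4.8
   vertex 3.6 5.8 3.7
   vertex 2.5 2.4 5.2
  endloop
 endfacet
 facet normal 0.127 0.192 0.973
  outer loop
   vertex 5.1 2.7 4.8
   vertex 2.5 2.4 5.2
   vertex 4.0 0.9 5.3
  endloop
 endfacet
 facet normal -0.857 0.514 0.035
  outer loop
   vertex 3.0 4.8 3.7
   vertex 3.6 5.8 3.7
   vertex 0.3 0.5 0.8
  endloop
 endfacet
 facet normal -0.886 0.364 0.286
  outer loop
   vertex 3.0 4.8 3.7
   vertex 0.3 0.5 0.8
   vertex 2.5 2.4 5.2
  endloop
 endfacet
 facet normal -0.755 0.453 0.473
  outer loop
   vertex 3.0 4.8 3.7
   vertex 2.5 2.4 5.2
   vertex 3.6 5.8 3.7
  endloop
 endfacet
 facet normal 0.499 -0.730 -0.467
  outer loop
   vertex 2.4 0.4 3.2
   vertex 0.3 0.5 0.8
   vertex 2.4 2.0 0.7
  endloop
 endfacet
 facet normal -0.654 -0.518 0.551
  outer loop
   vertex 2.4 0.4 3.2
   vertex 2.5 2.4 5.2
   vertex 0.3 0.5 0.8
  endloop
 endfacet
 facet normal -0.593 -0.554 0.584
  outer loop
   vertex 2.4 0.4 3.2
   vertex 4.0 0.9 5.3
   vertex 2.5 2.4 5.2
  endloop
 endfacet
 facet normal 0.839 -0.537 -0.086
  outer loop
   vertex 5.1 3.1 2.3
   vertex 5.1 2.7 4.8
   vertex 4.0 0.9 5.3
  endloop
 endfacet
 facet normal 0.622 -0.723 -0.302
  outer loop
   vertex 5.1 3.1 2.3
   vertex 4.0 0.9 5.3
   vertex 2.4 0.4 3.2
  endloop
 endfacet
 facet normal 0.552 -0.702 -0.449
  outer loop
   vertex 5.1 3.1 2.3
   vertex 2.4 0.4 3.2
   vertex 2.4 2.0 0.7
  endloop
 endfacet
 facet normal 0.269 0.520 -0.811
  outer loop
   vertex 5.1 3.1 2.3
   vertex 2.4 2.0 0.7
   vertex 5.3 4.4 3.2
  endloop
 endfacet
 facet normal 0.990 -0.137 -0.022
  outer loop
   vertex 5.1 3.1 2.3
   vertex 5.3 4.4 3.2
   vertex 5.1 2.7 4.8
  endloop
 endfacet
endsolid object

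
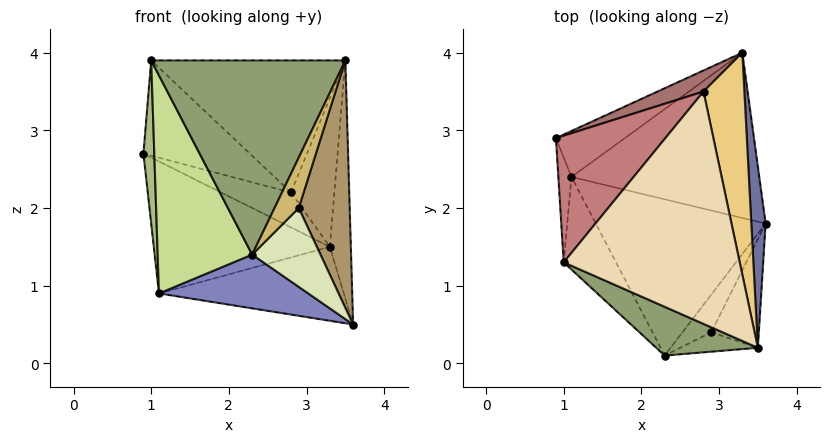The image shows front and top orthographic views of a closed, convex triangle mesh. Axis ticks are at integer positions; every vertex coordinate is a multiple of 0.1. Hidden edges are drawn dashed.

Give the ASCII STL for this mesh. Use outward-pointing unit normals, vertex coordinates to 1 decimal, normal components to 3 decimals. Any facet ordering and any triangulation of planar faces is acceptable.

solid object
 facet normal 0.992 0.101 0.076
  outer loop
   vertex 3.3 4.0 1.5
   vertex 3.5 0.2 3.9
   vertex 3.6 1.8 0.5
  endloop
 endfacet
 facet normal -0.224 -0.317 -0.922
  outer loop
   vertex 1.1 2.4 0.9
   vertex 3.6 1.8 0.5
   vertex 2.3 0.1 1.4
  endloop
 endfacet
 facet normal -0.513 0.811 -0.282
  outer loop
   vertex 1.1 2.4 0.9
   vertex 0.9 2.9 2.7
   vertex 3.3 4.0 1.5
  endloop
 endfacet
 facet normal -0.048 0.408 -0.912
  outer loop
   vertex 1.1 2.4 0.9
   vertex 3.3 4.0 1.5
   vertex 3.6 1.8 0.5
  endloop
 endfacet
 facet normal -0.392 -0.892 0.224
  outer loop
   vertex 1.0 1.3 3.9
   vertex 2.3 0.1 1.4
   vertex 3.5 0.2 3.9
  endloop
 endfacet
 facet normal -0.990 -0.119 -0.077
  outer loop
   vertex 1.0 1.3 3.9
   vertex 0.9 2.9 2.7
   vertex 1.1 2.4 0.9
  endloop
 endfacet
 facet normal -0.848 -0.488 -0.207
  outer loop
   vertex 1.0 1.3 3.9
   vertex 1.1 2.4 0.9
   vertex 2.3 0.1 1.4
  endloop
 endfacet
 facet normal 0.661 -0.677 -0.323
  outer loop
   vertex 2.9 0.4 2.0
   vertex 2.3 0.1 1.4
   vertex 3.6 1.8 0.5
  endloop
 endfacet
 facet normal 0.696 -0.658 -0.289
  outer loop
   vertex 2.9 0.4 2.0
   vertex 3.6 1.8 0.5
   vertex 3.5 0.2 3.9
  endloop
 endfacet
 facet normal 0.637 -0.720 -0.277
  outer loop
   vertex 2.9 0.4 2.0
   vertex 3.5 0.2 3.9
   vertex 2.3 0.1 1.4
  endloop
 endfacet
 facet normal 0.519 0.476 0.710
  outer loop
   vertex 2.8 3.5 2.2
   vertex 3.5 0.2 3.9
   vertex 3.3 4.0 1.5
  endloop
 endfacet
 facet normal 0.212 0.483 0.850
  outer loop
   vertex 2.8 3.5 2.2
   vertex 1.0 1.3 3.9
   vertex 3.5 0.2 3.9
  endloop
 endfacet
 facet normal -0.134 0.849 0.511
  outer loop
   vertex 2.8 3.5 2.2
   vertex 3.3 4.0 1.5
   vertex 0.9 2.9 2.7
  endloop
 endfacet
 facet normal 0.021 0.601 0.799
  outer loop
   vertex 2.8 3.5 2.2
   vertex 0.9 2.9 2.7
   vertex 1.0 1.3 3.9
  endloop
 endfacet
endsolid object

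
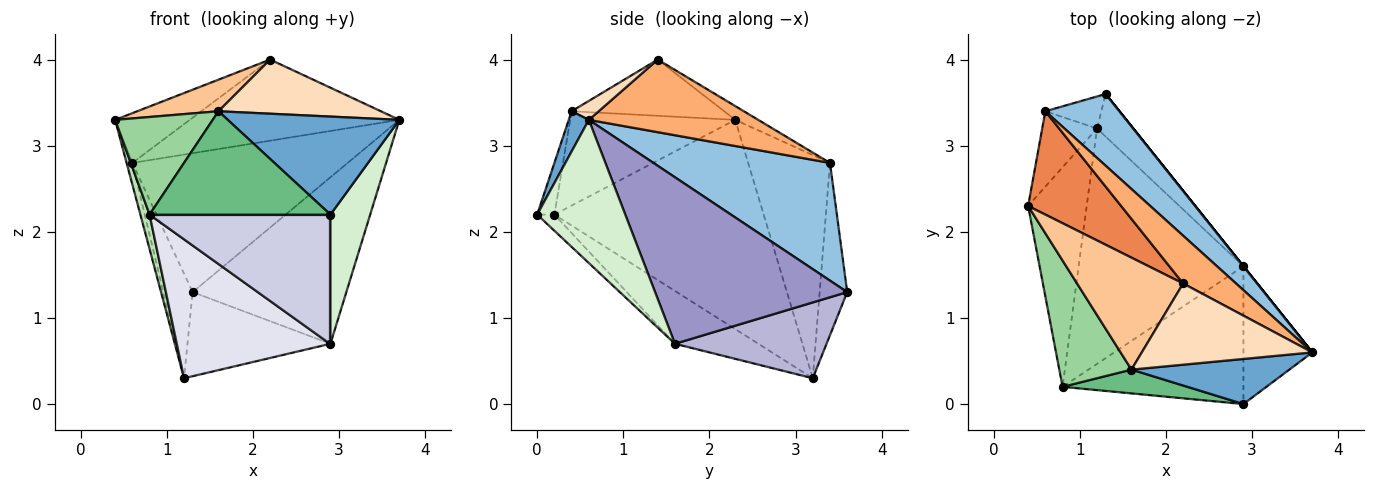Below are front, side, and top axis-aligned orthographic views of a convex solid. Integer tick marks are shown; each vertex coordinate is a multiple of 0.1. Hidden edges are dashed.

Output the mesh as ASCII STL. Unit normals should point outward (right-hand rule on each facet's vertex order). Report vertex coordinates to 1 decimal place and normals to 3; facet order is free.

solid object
 facet normal 0.106 -0.903 0.416
  outer loop
   vertex 1.6 0.4 3.4
   vertex 2.9 0.0 2.2
   vertex 3.7 0.6 3.3
  endloop
 endfacet
 facet normal 0.589 0.718 0.371
  outer loop
   vertex 0.6 3.4 2.8
   vertex 3.7 0.6 3.3
   vertex 1.3 3.6 1.3
  endloop
 endfacet
 facet normal -0.969 0.068 -0.238
  outer loop
   vertex 1.2 3.2 0.3
   vertex 0.4 2.3 3.3
   vertex 0.6 3.4 2.8
  endloop
 endfacet
 facet normal -0.669 0.711 -0.217
  outer loop
   vertex 1.2 3.2 0.3
   vertex 0.6 3.4 2.8
   vertex 1.3 3.6 1.3
  endloop
 endfacet
 facet normal -0.132 0.430 0.893
  outer loop
   vertex 2.2 1.4 4.0
   vertex 0.6 3.4 2.8
   vertex 0.4 2.3 3.3
  endloop
 endfacet
 facet normal 0.571 0.707 0.416
  outer loop
   vertex 2.2 1.4 4.0
   vertex 3.7 0.6 3.3
   vertex 0.6 3.4 2.8
  endloop
 endfacet
 facet normal -0.454 -0.242 0.857
  outer loop
   vertex 2.2 1.4 4.0
   vertex 0.4 2.3 3.3
   vertex 1.6 0.4 3.4
  endloop
 endfacet
 facet normal 0.092 -0.552 0.829
  outer loop
   vertex 2.2 1.4 4.0
   vertex 1.6 0.4 3.4
   vertex 3.7 0.6 3.3
  endloop
 endfacet
 facet normal -0.092 -0.970 0.223
  outer loop
   vertex 0.8 0.2 2.2
   vertex 2.9 0.0 2.2
   vertex 1.6 0.4 3.4
  endloop
 endfacet
 facet normal -0.719 -0.425 0.550
  outer loop
   vertex 0.8 0.2 2.2
   vertex 1.6 0.4 3.4
   vertex 0.4 2.3 3.3
  endloop
 endfacet
 facet normal -0.962 -0.042 -0.269
  outer loop
   vertex 0.8 0.2 2.2
   vertex 0.4 2.3 3.3
   vertex 1.2 3.2 0.3
  endloop
 endfacet
 facet normal 0.835 -0.377 -0.402
  outer loop
   vertex 2.9 1.6 0.7
   vertex 3.7 0.6 3.3
   vertex 2.9 0.0 2.2
  endloop
 endfacet
 facet normal 0.781 0.625 0.000
  outer loop
   vertex 2.9 1.6 0.7
   vertex 1.3 3.6 1.3
   vertex 3.7 0.6 3.3
  endloop
 endfacet
 facet normal 0.687 0.648 -0.328
  outer loop
   vertex 2.9 1.6 0.7
   vertex 1.2 3.2 0.3
   vertex 1.3 3.6 1.3
  endloop
 endfacet
 facet normal -0.065 -0.682 -0.728
  outer loop
   vertex 2.9 1.6 0.7
   vertex 2.9 0.0 2.2
   vertex 0.8 0.2 2.2
  endloop
 endfacet
 facet normal -0.266 -0.490 -0.830
  outer loop
   vertex 2.9 1.6 0.7
   vertex 0.8 0.2 2.2
   vertex 1.2 3.2 0.3
  endloop
 endfacet
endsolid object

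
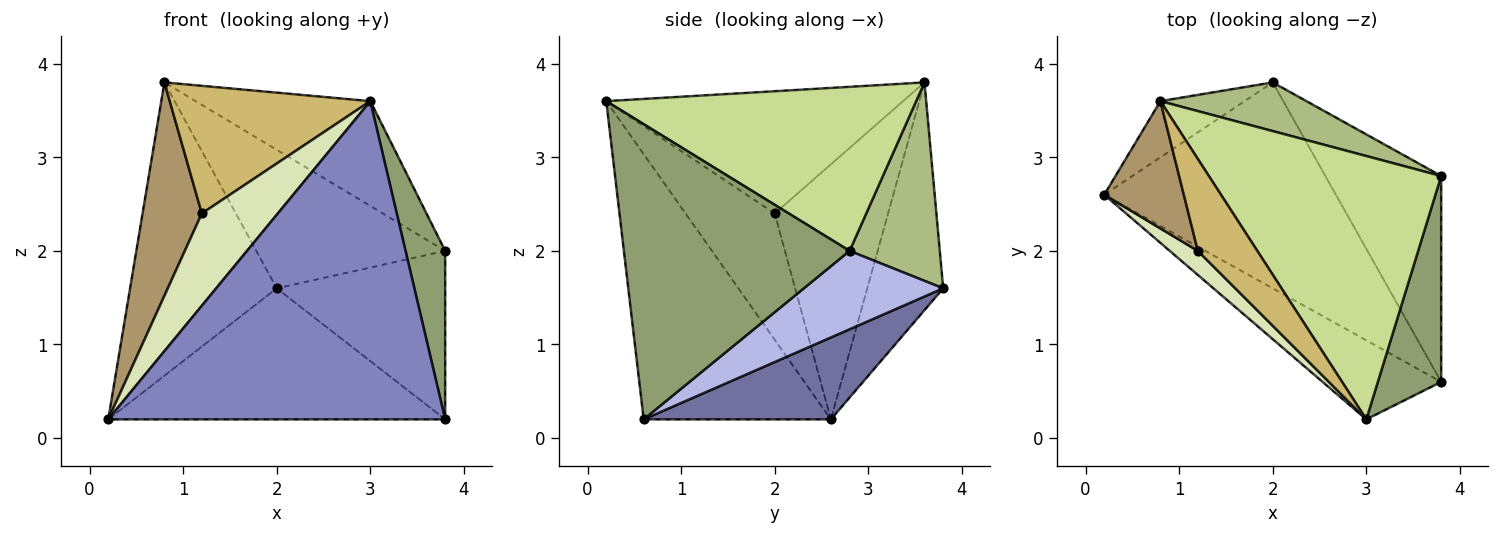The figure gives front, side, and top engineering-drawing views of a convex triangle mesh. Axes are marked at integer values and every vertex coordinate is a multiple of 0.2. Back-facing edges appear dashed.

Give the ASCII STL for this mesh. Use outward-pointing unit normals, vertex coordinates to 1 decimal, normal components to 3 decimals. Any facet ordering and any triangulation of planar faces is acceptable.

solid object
 facet normal 0.286 0.514 -0.808
  outer loop
   vertex 2.0 3.8 1.6
   vertex 3.8 0.6 0.2
   vertex 0.2 2.6 0.2
  endloop
 endfacet
 facet normal -0.475 -0.854 -0.212
  outer loop
   vertex 3.0 0.2 3.6
   vertex 0.2 2.6 0.2
   vertex 3.8 0.6 0.2
  endloop
 endfacet
 facet normal -0.453 0.875 -0.168
  outer loop
   vertex 0.8 3.6 3.8
   vertex 2.0 3.8 1.6
   vertex 0.2 2.6 0.2
  endloop
 endfacet
 facet normal 0.464 0.561 -0.686
  outer loop
   vertex 3.8 2.8 2.0
   vertex 3.8 0.6 0.2
   vertex 2.0 3.8 1.6
  endloop
 endfacet
 facet normal 0.964 -0.169 0.207
  outer loop
   vertex 3.8 2.8 2.0
   vertex 3.0 0.2 3.6
   vertex 3.8 0.6 0.2
  endloop
 endfacet
 facet normal 0.411 0.860 0.302
  outer loop
   vertex 3.8 2.8 2.0
   vertex 2.0 3.8 1.6
   vertex 0.8 3.6 3.8
  endloop
 endfacet
 facet normal 0.549 0.309 0.777
  outer loop
   vertex 3.8 2.8 2.0
   vertex 0.8 3.6 3.8
   vertex 3.0 0.2 3.6
  endloop
 endfacet
 facet normal -0.751 -0.639 0.167
  outer loop
   vertex 1.2 2.0 2.4
   vertex 0.2 2.6 0.2
   vertex 3.0 0.2 3.6
  endloop
 endfacet
 facet normal -0.854 -0.447 0.266
  outer loop
   vertex 1.2 2.0 2.4
   vertex 0.8 3.6 3.8
   vertex 0.2 2.6 0.2
  endloop
 endfacet
 facet normal -0.769 -0.519 0.374
  outer loop
   vertex 1.2 2.0 2.4
   vertex 3.0 0.2 3.6
   vertex 0.8 3.6 3.8
  endloop
 endfacet
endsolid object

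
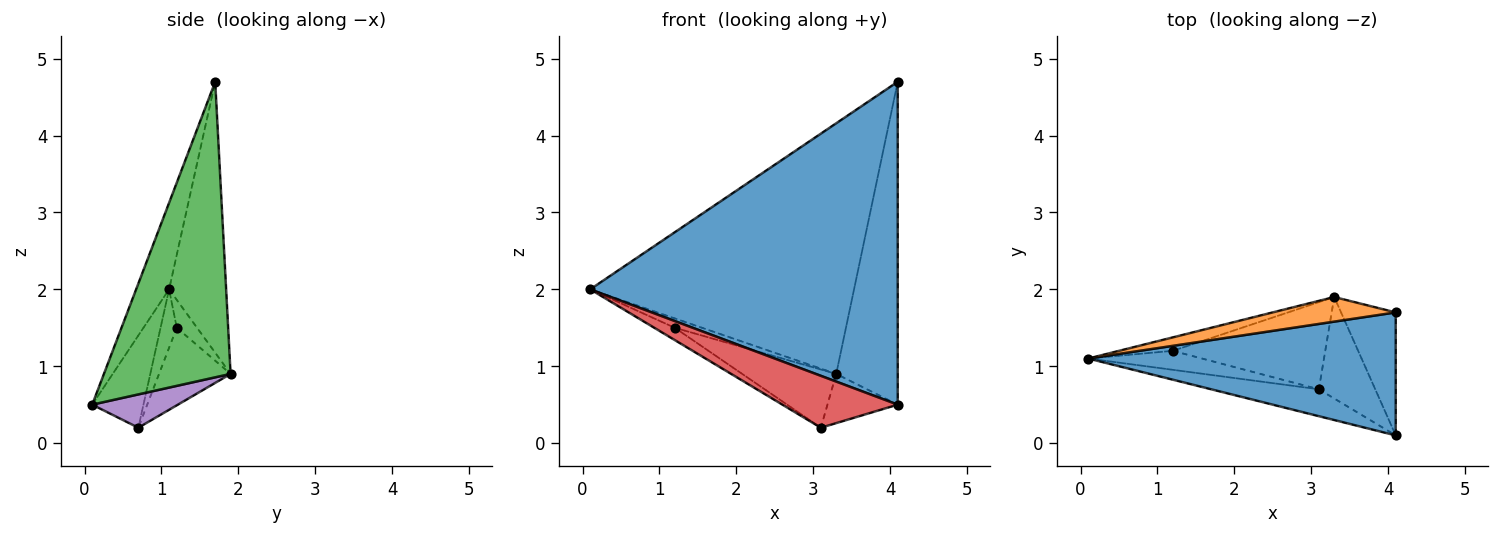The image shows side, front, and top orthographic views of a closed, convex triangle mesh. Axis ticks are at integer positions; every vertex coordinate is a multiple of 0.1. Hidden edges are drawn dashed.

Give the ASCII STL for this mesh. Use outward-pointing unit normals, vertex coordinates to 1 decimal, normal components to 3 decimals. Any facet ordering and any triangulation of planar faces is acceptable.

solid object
 facet normal -0.100 -0.930 0.354
  outer loop
   vertex 4.1 0.1 0.5
   vertex 4.1 1.7 4.7
   vertex 0.1 1.1 2.0
  endloop
 endfacet
 facet normal -0.210 0.973 0.096
  outer loop
   vertex 3.3 1.9 0.9
   vertex 0.1 1.1 2.0
   vertex 4.1 1.7 4.7
  endloop
 endfacet
 facet normal 0.887 0.431 -0.164
  outer loop
   vertex 3.3 1.9 0.9
   vertex 4.1 1.7 4.7
   vertex 4.1 0.1 0.5
  endloop
 endfacet
 facet normal -0.367 -0.826 -0.428
  outer loop
   vertex 3.1 0.7 0.2
   vertex 4.1 0.1 0.5
   vertex 0.1 1.1 2.0
  endloop
 endfacet
 facet normal 0.469 0.385 -0.794
  outer loop
   vertex 3.1 0.7 0.2
   vertex 3.3 1.9 0.9
   vertex 4.1 0.1 0.5
  endloop
 endfacet
 facet normal -0.391 0.526 -0.755
  outer loop
   vertex 1.2 1.2 1.5
   vertex 0.1 1.1 2.0
   vertex 3.3 1.9 0.9
  endloop
 endfacet
 facet normal -0.396 0.500 -0.770
  outer loop
   vertex 1.2 1.2 1.5
   vertex 3.1 0.7 0.2
   vertex 0.1 1.1 2.0
  endloop
 endfacet
 facet normal -0.389 0.512 -0.766
  outer loop
   vertex 1.2 1.2 1.5
   vertex 3.3 1.9 0.9
   vertex 3.1 0.7 0.2
  endloop
 endfacet
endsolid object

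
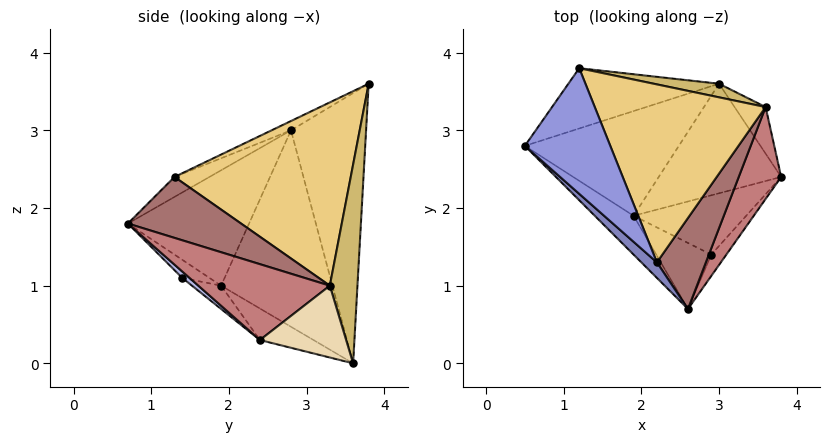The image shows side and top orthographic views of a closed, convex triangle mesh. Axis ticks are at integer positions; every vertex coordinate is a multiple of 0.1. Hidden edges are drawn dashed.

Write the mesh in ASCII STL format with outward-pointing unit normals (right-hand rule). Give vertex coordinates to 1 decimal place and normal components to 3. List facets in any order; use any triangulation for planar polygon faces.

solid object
 facet normal -0.753 -0.608 -0.253
  outer loop
   vertex 1.9 1.9 1.0
   vertex 2.6 0.7 1.8
   vertex 0.5 2.8 3.0
  endloop
 endfacet
 facet normal -0.520 -0.752 0.405
  outer loop
   vertex 2.2 1.3 2.4
   vertex 0.5 2.8 3.0
   vertex 2.6 0.7 1.8
  endloop
 endfacet
 facet normal -0.096 -0.462 0.882
  outer loop
   vertex 2.2 1.3 2.4
   vertex 1.2 3.8 3.6
   vertex 0.5 2.8 3.0
  endloop
 endfacet
 facet normal 0.264 -0.736 -0.623
  outer loop
   vertex 2.9 1.4 1.1
   vertex 3.8 2.4 0.3
   vertex 2.6 0.7 1.8
  endloop
 endfacet
 facet normal -0.174 -0.515 -0.839
  outer loop
   vertex 2.9 1.4 1.1
   vertex 1.9 1.9 1.0
   vertex 3.8 2.4 0.3
  endloop
 endfacet
 facet normal -0.242 -0.632 -0.736
  outer loop
   vertex 2.9 1.4 1.1
   vertex 2.6 0.7 1.8
   vertex 1.9 1.9 1.0
  endloop
 endfacet
 facet normal -0.231 -0.378 -0.897
  outer loop
   vertex 3.0 3.6 0.0
   vertex 3.8 2.4 0.3
   vertex 1.9 1.9 1.0
  endloop
 endfacet
 facet normal -0.648 0.670 -0.361
  outer loop
   vertex 3.0 3.6 0.0
   vertex 0.5 2.8 3.0
   vertex 1.2 3.8 3.6
  endloop
 endfacet
 facet normal -0.779 0.145 -0.610
  outer loop
   vertex 3.0 3.6 0.0
   vertex 1.9 1.9 1.0
   vertex 0.5 2.8 3.0
  endloop
 endfacet
 facet normal 0.306 0.947 0.100
  outer loop
   vertex 3.6 3.3 1.0
   vertex 3.0 3.6 0.0
   vertex 1.2 3.8 3.6
  endloop
 endfacet
 facet normal 0.731 -0.035 0.681
  outer loop
   vertex 3.6 3.3 1.0
   vertex 1.2 3.8 3.6
   vertex 2.2 1.3 2.4
  endloop
 endfacet
 facet normal 0.817 0.456 -0.353
  outer loop
   vertex 3.6 3.3 1.0
   vertex 3.8 2.4 0.3
   vertex 3.0 3.6 0.0
  endloop
 endfacet
 facet normal 0.775 -0.106 0.623
  outer loop
   vertex 3.6 3.3 1.0
   vertex 2.2 1.3 2.4
   vertex 2.6 0.7 1.8
  endloop
 endfacet
 facet normal 0.858 -0.182 0.480
  outer loop
   vertex 3.6 3.3 1.0
   vertex 2.6 0.7 1.8
   vertex 3.8 2.4 0.3
  endloop
 endfacet
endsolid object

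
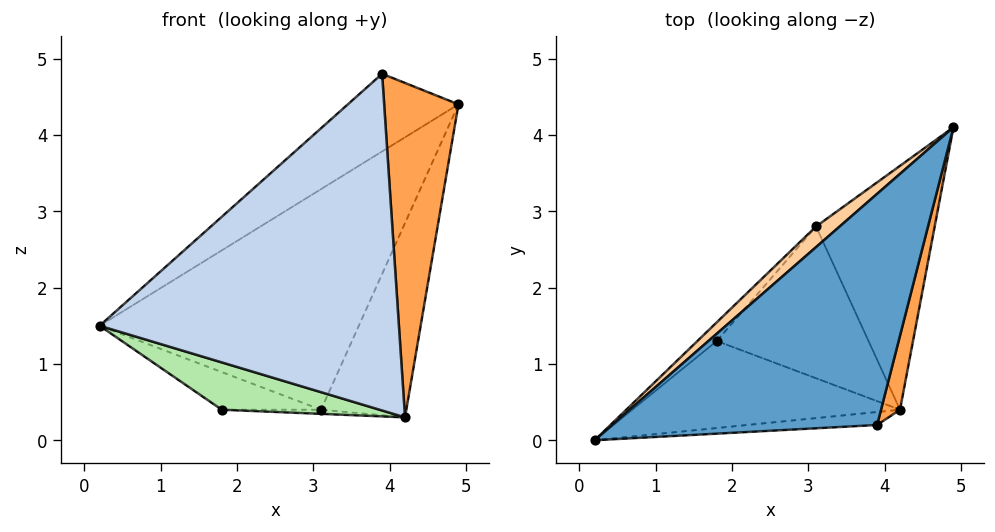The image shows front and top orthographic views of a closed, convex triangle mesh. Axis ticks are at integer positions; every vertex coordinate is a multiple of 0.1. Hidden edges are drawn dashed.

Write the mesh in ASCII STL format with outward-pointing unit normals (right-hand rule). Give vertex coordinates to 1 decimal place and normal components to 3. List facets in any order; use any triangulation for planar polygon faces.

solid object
 facet normal -0.653 0.241 0.718
  outer loop
   vertex 3.9 0.2 4.8
   vertex 4.9 4.1 4.4
   vertex 0.2 0.0 1.5
  endloop
 endfacet
 facet normal 0.088 -0.995 -0.038
  outer loop
   vertex 3.9 0.2 4.8
   vertex 0.2 0.0 1.5
   vertex 4.2 0.4 0.3
  endloop
 endfacet
 facet normal 0.969 -0.243 0.054
  outer loop
   vertex 3.9 0.2 4.8
   vertex 4.2 0.4 0.3
   vertex 4.9 4.1 4.4
  endloop
 endfacet
 facet normal -0.679 0.731 0.068
  outer loop
   vertex 3.1 2.8 0.4
   vertex 0.2 0.0 1.5
   vertex 4.9 4.1 4.4
  endloop
 endfacet
 facet normal 0.790 0.382 -0.480
  outer loop
   vertex 3.1 2.8 0.4
   vertex 4.9 4.1 4.4
   vertex 4.2 0.4 0.3
  endloop
 endfacet
 facet normal -0.211 -0.467 -0.859
  outer loop
   vertex 1.8 1.3 0.4
   vertex 4.2 0.4 0.3
   vertex 0.2 0.0 1.5
  endloop
 endfacet
 facet normal -0.719 0.623 -0.309
  outer loop
   vertex 1.8 1.3 0.4
   vertex 0.2 0.0 1.5
   vertex 3.1 2.8 0.4
  endloop
 endfacet
 facet normal -0.031 0.027 -0.999
  outer loop
   vertex 1.8 1.3 0.4
   vertex 3.1 2.8 0.4
   vertex 4.2 0.4 0.3
  endloop
 endfacet
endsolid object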